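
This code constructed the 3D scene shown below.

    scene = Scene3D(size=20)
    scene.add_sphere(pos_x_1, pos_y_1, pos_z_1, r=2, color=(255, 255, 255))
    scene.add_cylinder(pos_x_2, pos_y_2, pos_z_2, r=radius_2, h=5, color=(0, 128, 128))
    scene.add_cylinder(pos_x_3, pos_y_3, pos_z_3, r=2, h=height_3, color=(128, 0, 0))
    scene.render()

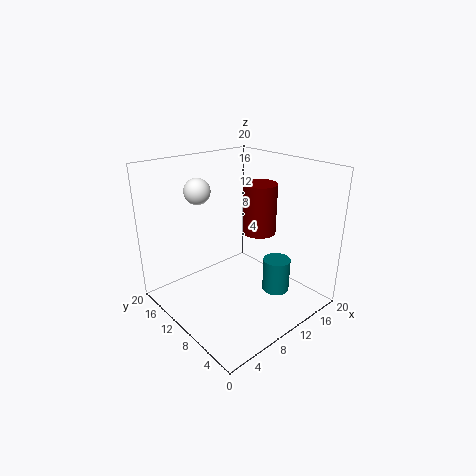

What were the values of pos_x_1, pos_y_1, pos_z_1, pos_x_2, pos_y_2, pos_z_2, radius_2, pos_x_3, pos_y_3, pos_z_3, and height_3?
pos_x_1 = 9
pos_y_1 = 18
pos_z_1 = 15
pos_x_2 = 15
pos_y_2 = 7
pos_z_2 = 1
radius_2 = 2
pos_x_3 = 9
pos_y_3 = 5
pos_z_3 = 13
height_3 = 6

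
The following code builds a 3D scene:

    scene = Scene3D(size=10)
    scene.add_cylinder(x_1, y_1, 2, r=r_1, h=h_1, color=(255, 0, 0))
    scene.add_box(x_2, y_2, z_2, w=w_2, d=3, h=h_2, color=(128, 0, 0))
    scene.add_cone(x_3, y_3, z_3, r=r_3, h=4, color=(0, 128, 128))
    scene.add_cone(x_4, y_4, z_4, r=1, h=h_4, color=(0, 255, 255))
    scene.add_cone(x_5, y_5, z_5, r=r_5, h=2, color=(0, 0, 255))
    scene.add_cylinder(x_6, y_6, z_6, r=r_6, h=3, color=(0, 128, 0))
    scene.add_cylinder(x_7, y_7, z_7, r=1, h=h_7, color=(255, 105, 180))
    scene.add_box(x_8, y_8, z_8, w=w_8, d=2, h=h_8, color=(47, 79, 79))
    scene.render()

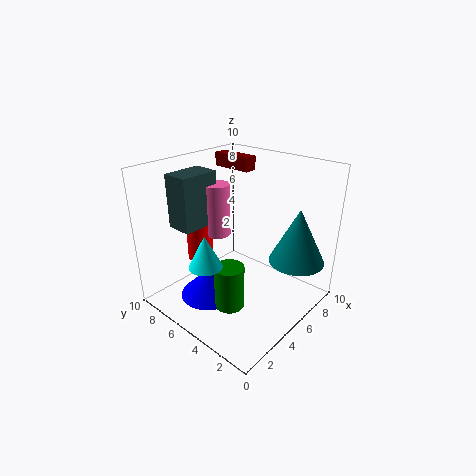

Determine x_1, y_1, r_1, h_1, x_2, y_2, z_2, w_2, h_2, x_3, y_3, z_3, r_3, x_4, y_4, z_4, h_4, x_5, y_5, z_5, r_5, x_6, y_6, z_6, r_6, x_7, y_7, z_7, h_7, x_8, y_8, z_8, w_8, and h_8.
x_1 = 5; y_1 = 9; r_1 = 1; h_1 = 3; x_2 = 7; y_2 = 6; z_2 = 9; w_2 = 1; h_2 = 1; x_3 = 8; y_3 = 2; z_3 = 3; r_3 = 2; x_4 = 1; y_4 = 4; z_4 = 5; h_4 = 2; x_5 = 3; y_5 = 6; z_5 = 1; r_5 = 2; x_6 = 3; y_6 = 4; z_6 = 1; r_6 = 1; x_7 = 6; y_7 = 8; z_7 = 4; h_7 = 4; x_8 = 3; y_8 = 8; z_8 = 5; w_8 = 3; h_8 = 4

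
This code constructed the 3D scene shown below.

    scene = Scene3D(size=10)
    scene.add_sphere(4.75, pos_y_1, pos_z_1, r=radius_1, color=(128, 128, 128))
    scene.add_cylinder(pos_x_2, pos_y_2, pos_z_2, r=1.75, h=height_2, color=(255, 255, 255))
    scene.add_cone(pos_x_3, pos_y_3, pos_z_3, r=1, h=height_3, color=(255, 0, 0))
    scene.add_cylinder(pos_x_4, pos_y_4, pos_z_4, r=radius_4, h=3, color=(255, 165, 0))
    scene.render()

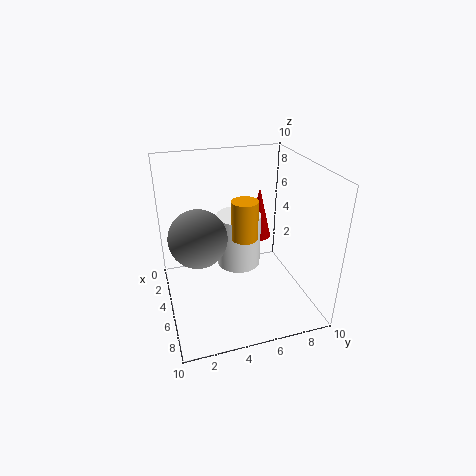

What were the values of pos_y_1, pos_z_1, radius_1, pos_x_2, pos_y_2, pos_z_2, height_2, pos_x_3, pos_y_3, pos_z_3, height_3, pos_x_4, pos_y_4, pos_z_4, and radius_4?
pos_y_1 = 2.25
pos_z_1 = 5.25
radius_1 = 2
pos_x_2 = 2
pos_y_2 = 6
pos_z_2 = 1
height_2 = 4.25
pos_x_3 = 1.25
pos_y_3 = 8
pos_z_3 = 2.75
height_3 = 4.25
pos_x_4 = 3.5
pos_y_4 = 6
pos_z_4 = 4
radius_4 = 1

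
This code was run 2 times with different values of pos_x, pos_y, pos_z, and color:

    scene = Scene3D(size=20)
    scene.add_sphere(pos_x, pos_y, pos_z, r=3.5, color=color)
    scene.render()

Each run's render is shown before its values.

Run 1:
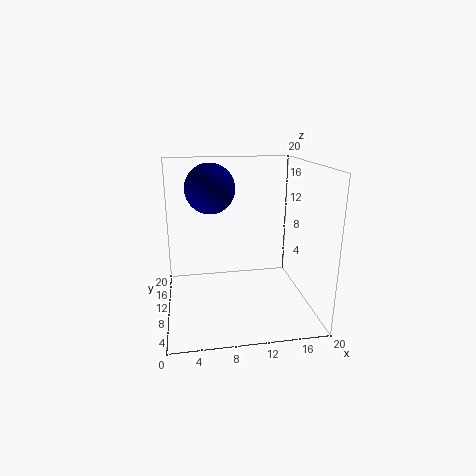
pos_x = 6.5, pos_y = 12.5, pos_z = 16.5, color = 'navy'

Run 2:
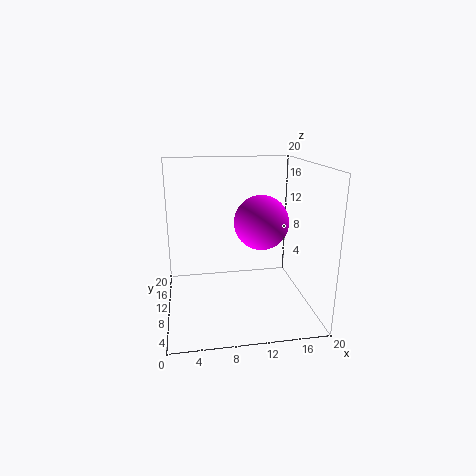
pos_x = 12.5, pos_y = 7, pos_z = 13, color = 'magenta'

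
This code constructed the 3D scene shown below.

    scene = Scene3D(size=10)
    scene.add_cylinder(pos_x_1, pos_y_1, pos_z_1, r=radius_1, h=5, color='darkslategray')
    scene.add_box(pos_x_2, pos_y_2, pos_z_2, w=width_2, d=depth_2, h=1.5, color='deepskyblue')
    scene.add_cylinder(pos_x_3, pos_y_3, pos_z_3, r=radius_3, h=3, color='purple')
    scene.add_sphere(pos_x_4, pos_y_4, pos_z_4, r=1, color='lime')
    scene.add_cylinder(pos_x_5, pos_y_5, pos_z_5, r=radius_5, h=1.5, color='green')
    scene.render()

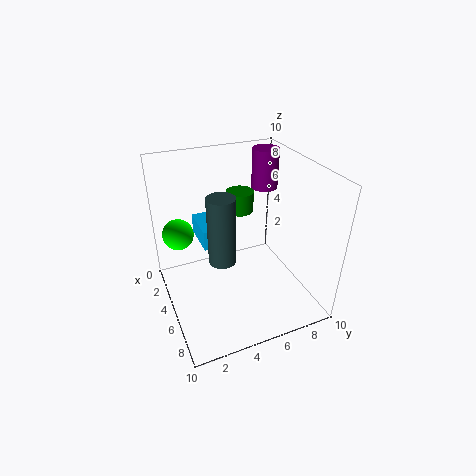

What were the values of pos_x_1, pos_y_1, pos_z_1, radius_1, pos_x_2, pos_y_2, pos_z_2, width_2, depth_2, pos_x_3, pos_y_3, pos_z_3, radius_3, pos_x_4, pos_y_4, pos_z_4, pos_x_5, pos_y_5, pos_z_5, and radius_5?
pos_x_1 = 4.5, pos_y_1 = 4, pos_z_1 = 3, radius_1 = 1, pos_x_2 = 0.5, pos_y_2 = 3, pos_z_2 = 3.5, width_2 = 3, depth_2 = 1.5, pos_x_3 = 2, pos_y_3 = 8.5, pos_z_3 = 7, radius_3 = 1, pos_x_4 = 4.5, pos_y_4 = 1, pos_z_4 = 6, pos_x_5 = 3, pos_y_5 = 6, pos_z_5 = 6, radius_5 = 1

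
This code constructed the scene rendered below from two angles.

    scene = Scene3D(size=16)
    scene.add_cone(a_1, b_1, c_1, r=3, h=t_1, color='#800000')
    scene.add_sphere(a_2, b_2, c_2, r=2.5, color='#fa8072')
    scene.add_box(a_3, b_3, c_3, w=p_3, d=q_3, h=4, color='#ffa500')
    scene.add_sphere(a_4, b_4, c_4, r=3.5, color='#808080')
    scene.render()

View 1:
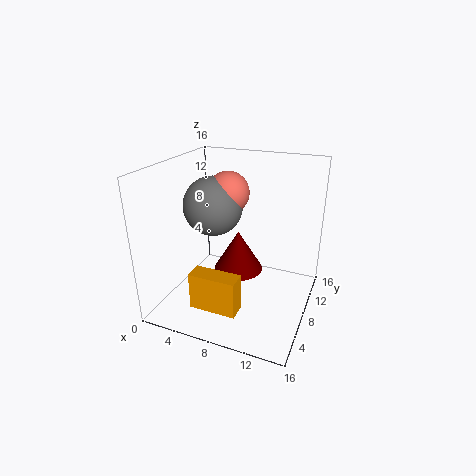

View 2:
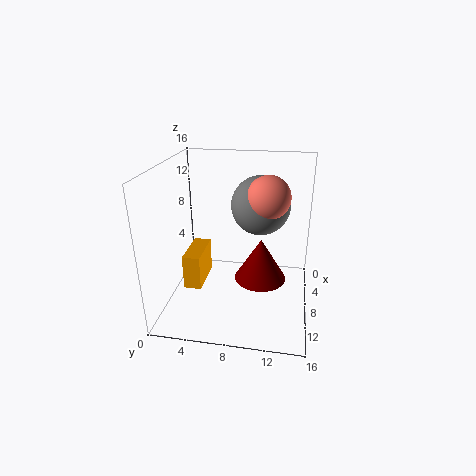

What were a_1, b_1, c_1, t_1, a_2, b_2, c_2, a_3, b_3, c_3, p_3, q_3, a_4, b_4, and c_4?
a_1 = 7, b_1 = 10.5, c_1 = 2.5, t_1 = 5, a_2 = 5.5, b_2 = 11, c_2 = 12, a_3 = 5, b_3 = 2, c_3 = 2, p_3 = 5, q_3 = 2, a_4 = 4, b_4 = 10, c_4 = 10.5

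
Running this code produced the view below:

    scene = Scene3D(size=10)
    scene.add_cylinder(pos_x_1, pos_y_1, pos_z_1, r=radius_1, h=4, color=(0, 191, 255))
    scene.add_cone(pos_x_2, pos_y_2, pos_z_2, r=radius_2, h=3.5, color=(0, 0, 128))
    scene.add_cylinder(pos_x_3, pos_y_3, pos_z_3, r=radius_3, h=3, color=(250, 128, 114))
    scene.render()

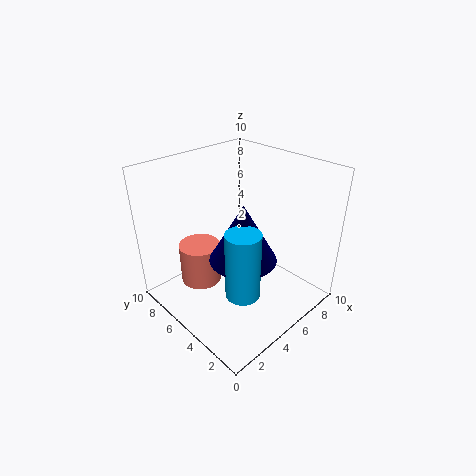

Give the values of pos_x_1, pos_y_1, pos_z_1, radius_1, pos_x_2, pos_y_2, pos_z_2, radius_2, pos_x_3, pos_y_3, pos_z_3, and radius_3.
pos_x_1 = 2
pos_y_1 = 1.5
pos_z_1 = 4
radius_1 = 1
pos_x_2 = 3
pos_y_2 = 2.5
pos_z_2 = 5.5
radius_2 = 2
pos_x_3 = 3.5
pos_y_3 = 7.5
pos_z_3 = 1
radius_3 = 1.5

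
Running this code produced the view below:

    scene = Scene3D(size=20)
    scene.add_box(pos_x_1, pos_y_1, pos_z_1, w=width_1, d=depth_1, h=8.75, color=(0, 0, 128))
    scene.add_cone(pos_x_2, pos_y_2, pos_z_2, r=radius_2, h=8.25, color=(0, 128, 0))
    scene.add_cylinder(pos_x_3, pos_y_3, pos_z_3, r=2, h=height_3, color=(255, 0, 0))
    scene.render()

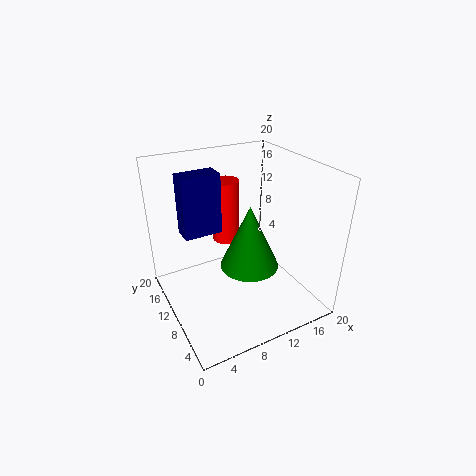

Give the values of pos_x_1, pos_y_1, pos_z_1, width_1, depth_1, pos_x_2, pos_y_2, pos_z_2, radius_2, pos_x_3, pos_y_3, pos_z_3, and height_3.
pos_x_1 = 3.5, pos_y_1 = 13, pos_z_1 = 9.75, width_1 = 5.5, depth_1 = 3, pos_x_2 = 9.5, pos_y_2 = 6, pos_z_2 = 8.25, radius_2 = 3.75, pos_x_3 = 10.5, pos_y_3 = 14.75, pos_z_3 = 7.5, height_3 = 9.25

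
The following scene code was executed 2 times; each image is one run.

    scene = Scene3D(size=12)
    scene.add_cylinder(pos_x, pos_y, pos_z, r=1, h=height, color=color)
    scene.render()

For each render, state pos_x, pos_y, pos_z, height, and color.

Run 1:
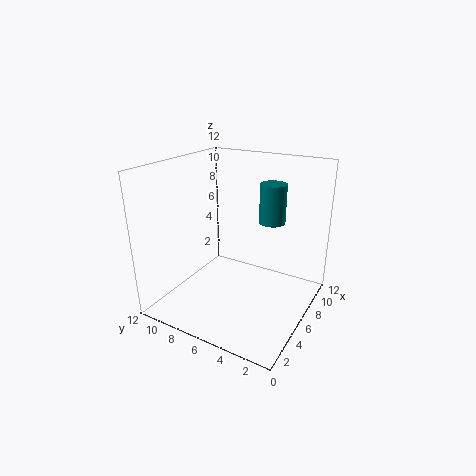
pos_x = 6, pos_y = 3, pos_z = 8, height = 3, color = 'teal'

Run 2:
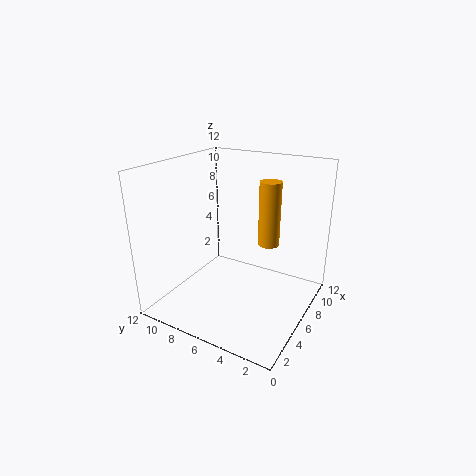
pos_x = 10, pos_y = 5, pos_z = 4, height = 6, color = 'orange'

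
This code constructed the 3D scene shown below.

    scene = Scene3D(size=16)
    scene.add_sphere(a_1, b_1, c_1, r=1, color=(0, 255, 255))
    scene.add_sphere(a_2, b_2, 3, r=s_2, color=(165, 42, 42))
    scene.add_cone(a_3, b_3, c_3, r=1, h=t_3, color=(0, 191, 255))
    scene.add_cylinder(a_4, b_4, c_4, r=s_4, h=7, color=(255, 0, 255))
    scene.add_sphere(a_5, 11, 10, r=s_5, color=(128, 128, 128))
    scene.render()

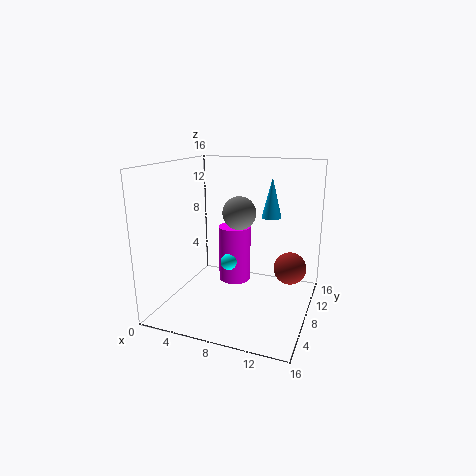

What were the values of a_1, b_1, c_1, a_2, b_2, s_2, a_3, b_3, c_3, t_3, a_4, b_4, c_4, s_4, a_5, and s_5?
a_1 = 6, b_1 = 10, c_1 = 4, a_2 = 13, b_2 = 13, s_2 = 2, a_3 = 12, b_3 = 7, c_3 = 11, t_3 = 4, a_4 = 6, b_4 = 12, c_4 = 1, s_4 = 2, a_5 = 7, s_5 = 2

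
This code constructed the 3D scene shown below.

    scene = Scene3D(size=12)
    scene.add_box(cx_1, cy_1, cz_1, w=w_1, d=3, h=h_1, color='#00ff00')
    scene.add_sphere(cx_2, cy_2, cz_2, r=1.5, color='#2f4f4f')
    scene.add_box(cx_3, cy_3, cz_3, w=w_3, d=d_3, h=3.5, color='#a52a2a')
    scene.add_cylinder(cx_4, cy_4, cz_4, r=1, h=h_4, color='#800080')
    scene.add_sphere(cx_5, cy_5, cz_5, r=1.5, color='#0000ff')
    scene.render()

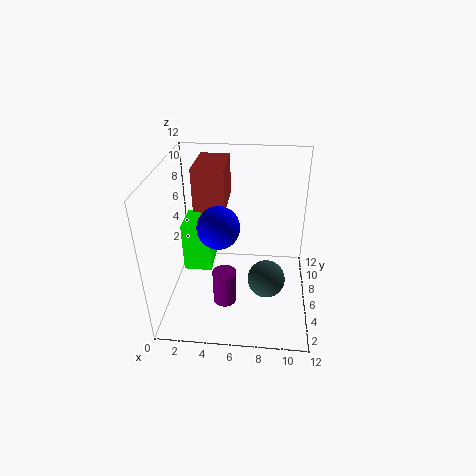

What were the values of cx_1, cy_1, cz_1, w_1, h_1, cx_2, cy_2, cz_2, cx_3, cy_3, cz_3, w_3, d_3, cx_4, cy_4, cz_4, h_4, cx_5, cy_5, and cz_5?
cx_1 = 1, cy_1 = 6.5, cz_1 = 2, w_1 = 2.5, h_1 = 4.5, cx_2 = 8.5, cy_2 = 4, cz_2 = 3.5, cx_3 = 2.5, cy_3 = 5.5, cz_3 = 8.5, w_3 = 2.5, d_3 = 4, cx_4 = 5, cy_4 = 4.5, cz_4 = 0.5, h_4 = 3, cx_5 = 5, cy_5 = 2.5, cz_5 = 9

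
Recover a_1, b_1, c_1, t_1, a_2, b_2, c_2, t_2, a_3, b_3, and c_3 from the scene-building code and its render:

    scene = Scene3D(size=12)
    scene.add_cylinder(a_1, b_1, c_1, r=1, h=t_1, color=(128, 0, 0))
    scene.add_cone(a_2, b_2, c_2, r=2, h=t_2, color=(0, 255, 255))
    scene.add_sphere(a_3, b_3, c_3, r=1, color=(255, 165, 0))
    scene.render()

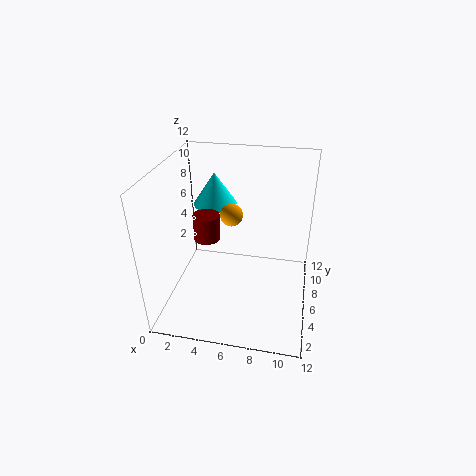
a_1 = 4; b_1 = 4; c_1 = 7; t_1 = 2; a_2 = 3; b_2 = 10; c_2 = 7; t_2 = 3; a_3 = 5; b_3 = 8; c_3 = 7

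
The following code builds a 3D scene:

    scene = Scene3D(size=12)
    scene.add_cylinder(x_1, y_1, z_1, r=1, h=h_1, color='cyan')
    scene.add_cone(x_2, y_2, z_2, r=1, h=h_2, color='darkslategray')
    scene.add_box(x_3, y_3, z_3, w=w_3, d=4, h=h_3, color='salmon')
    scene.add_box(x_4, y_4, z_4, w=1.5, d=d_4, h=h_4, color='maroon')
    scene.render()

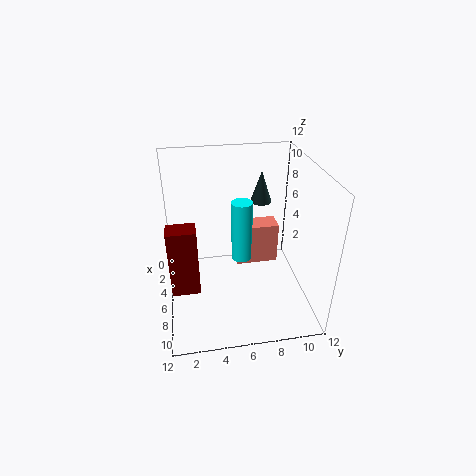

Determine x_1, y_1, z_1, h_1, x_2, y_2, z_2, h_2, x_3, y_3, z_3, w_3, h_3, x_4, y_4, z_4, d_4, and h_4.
x_1 = 2.5; y_1 = 7; z_1 = 1.5; h_1 = 6; x_2 = 1.5; y_2 = 9; z_2 = 7; h_2 = 3; x_3 = 1; y_3 = 6.5; z_3 = 1; w_3 = 2; h_3 = 4; x_4 = 9; y_4 = 0.5; z_4 = 4.5; d_4 = 2; h_4 = 5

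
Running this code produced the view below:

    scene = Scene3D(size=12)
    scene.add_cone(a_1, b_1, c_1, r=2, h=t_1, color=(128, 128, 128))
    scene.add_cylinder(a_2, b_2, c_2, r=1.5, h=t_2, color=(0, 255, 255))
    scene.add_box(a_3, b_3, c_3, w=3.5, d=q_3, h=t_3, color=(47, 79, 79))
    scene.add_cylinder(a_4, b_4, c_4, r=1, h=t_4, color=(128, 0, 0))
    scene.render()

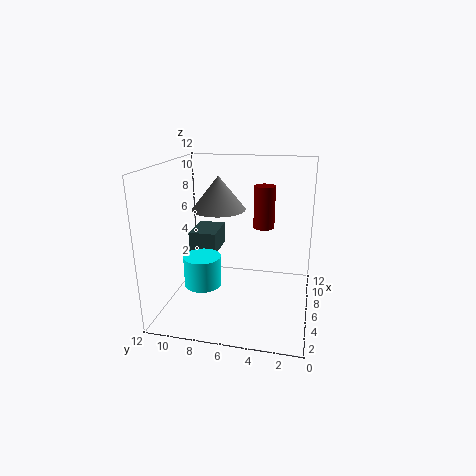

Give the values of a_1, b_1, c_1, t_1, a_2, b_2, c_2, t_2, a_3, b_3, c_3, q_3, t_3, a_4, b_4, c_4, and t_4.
a_1 = 4; b_1 = 7; c_1 = 9; t_1 = 2.5; a_2 = 4; b_2 = 8.5; c_2 = 2.5; t_2 = 2.5; a_3 = 7.5; b_3 = 8.5; c_3 = 3.5; q_3 = 2.5; t_3 = 2; a_4 = 10.5; b_4 = 4.5; c_4 = 5.5; t_4 = 4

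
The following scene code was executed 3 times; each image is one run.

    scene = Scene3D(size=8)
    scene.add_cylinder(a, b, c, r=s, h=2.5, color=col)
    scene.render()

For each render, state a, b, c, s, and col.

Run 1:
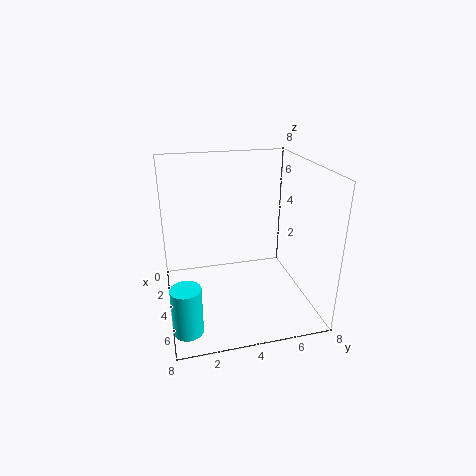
a = 6.75; b = 0.75; c = 0.5; s = 0.75; col = 'cyan'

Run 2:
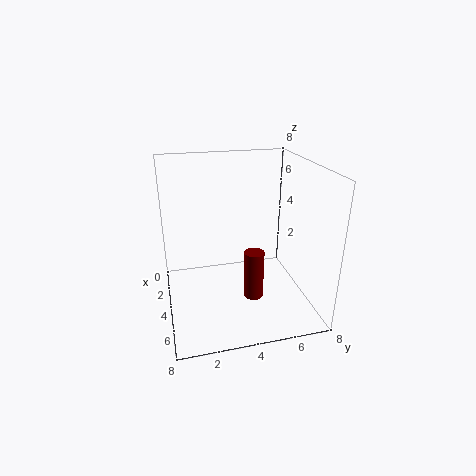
a = 6.25; b = 4.25; c = 1.75; s = 0.5; col = 'maroon'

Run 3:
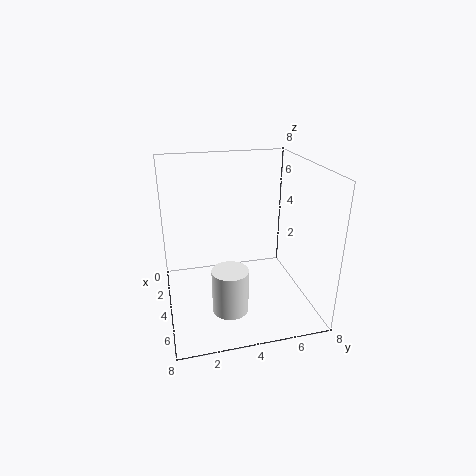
a = 5.25; b = 3.25; c = 0.25; s = 1; col = 'white'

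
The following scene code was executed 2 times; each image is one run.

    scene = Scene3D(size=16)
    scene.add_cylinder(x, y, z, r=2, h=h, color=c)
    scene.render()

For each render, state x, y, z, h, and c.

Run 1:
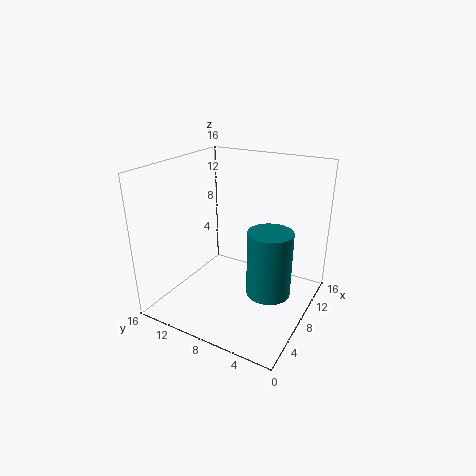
x = 3; y = 2; z = 6; h = 6; c = 'teal'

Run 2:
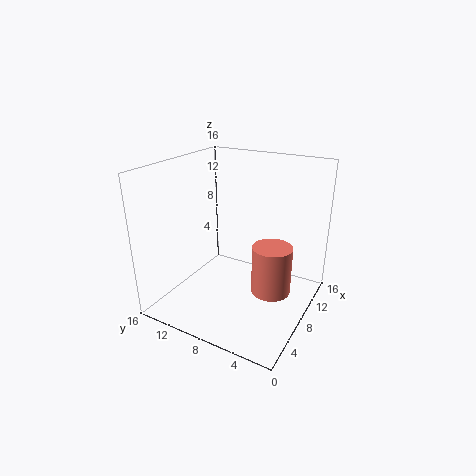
x = 6; y = 3; z = 4; h = 5; c = 'salmon'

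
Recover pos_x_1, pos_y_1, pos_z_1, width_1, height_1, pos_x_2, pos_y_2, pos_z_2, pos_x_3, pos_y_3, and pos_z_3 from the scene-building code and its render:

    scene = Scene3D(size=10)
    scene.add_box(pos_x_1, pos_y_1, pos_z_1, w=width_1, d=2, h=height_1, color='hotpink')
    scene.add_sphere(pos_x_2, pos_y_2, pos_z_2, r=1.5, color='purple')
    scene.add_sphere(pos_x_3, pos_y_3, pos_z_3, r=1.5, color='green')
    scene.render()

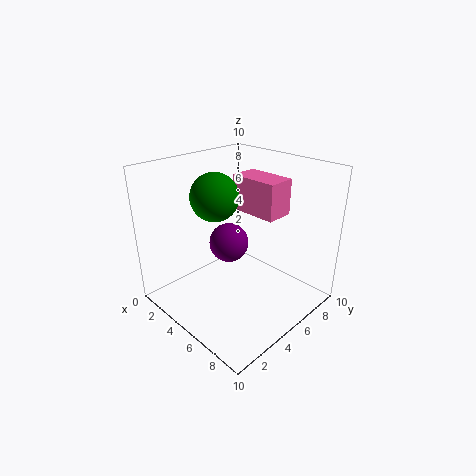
pos_x_1 = 3.5
pos_y_1 = 6
pos_z_1 = 6.5
width_1 = 3.5
height_1 = 2.5
pos_x_2 = 3
pos_y_2 = 6
pos_z_2 = 3.5
pos_x_3 = 5
pos_y_3 = 3
pos_z_3 = 8.5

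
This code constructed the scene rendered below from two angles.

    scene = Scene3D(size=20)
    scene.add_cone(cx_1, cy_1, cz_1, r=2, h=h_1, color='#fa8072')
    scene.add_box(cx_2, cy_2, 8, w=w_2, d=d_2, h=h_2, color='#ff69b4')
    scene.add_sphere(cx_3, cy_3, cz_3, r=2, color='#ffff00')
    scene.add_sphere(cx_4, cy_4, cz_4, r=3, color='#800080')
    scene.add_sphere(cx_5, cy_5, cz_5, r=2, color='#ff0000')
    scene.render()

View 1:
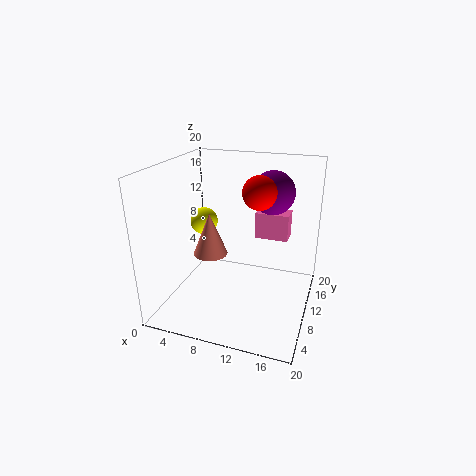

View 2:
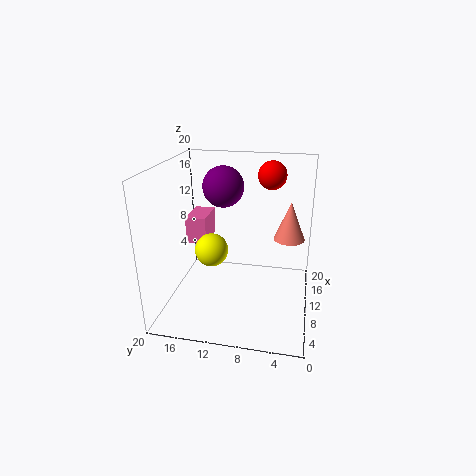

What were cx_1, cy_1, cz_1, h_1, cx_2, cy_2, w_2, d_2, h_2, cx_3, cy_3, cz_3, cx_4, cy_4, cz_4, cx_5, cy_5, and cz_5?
cx_1 = 9
cy_1 = 3
cz_1 = 11
h_1 = 5
cx_2 = 11
cy_2 = 15
w_2 = 5
d_2 = 3
h_2 = 4
cx_3 = 4
cy_3 = 12
cz_3 = 11
cx_4 = 14
cy_4 = 13
cz_4 = 16
cx_5 = 14
cy_5 = 6
cz_5 = 18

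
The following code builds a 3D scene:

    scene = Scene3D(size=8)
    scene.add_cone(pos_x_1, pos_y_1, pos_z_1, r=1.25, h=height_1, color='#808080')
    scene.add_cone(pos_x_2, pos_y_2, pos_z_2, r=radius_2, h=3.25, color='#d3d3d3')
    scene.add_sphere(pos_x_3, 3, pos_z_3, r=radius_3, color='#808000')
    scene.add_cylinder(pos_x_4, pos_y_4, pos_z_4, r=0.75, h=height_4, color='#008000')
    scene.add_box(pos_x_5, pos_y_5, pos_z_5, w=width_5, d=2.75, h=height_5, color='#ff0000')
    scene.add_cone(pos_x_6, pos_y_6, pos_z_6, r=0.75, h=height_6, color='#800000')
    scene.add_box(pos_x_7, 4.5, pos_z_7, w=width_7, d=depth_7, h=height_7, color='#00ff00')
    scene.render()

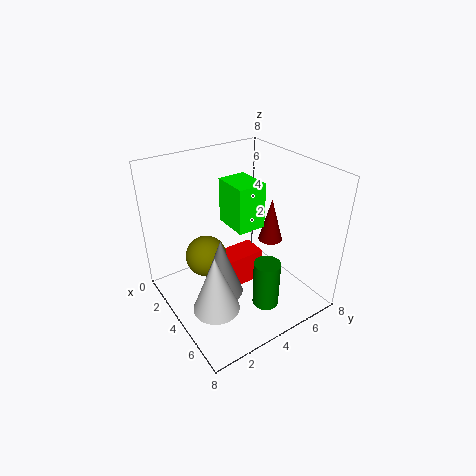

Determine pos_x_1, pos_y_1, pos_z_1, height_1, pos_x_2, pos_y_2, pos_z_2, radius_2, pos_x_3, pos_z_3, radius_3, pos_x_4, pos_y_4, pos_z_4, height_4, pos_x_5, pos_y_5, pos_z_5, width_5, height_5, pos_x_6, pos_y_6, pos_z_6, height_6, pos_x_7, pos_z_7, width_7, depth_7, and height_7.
pos_x_1 = 3.75, pos_y_1 = 3, pos_z_1 = 0.5, height_1 = 3.5, pos_x_2 = 5.25, pos_y_2 = 1.75, pos_z_2 = 1, radius_2 = 1.25, pos_x_3 = 2, pos_z_3 = 2, radius_3 = 1.25, pos_x_4 = 5.75, pos_y_4 = 4.75, pos_z_4 = 0.25, height_4 = 2.75, pos_x_5 = 2.25, pos_y_5 = 3.25, pos_z_5 = 0.25, width_5 = 1.5, height_5 = 2, pos_x_6 = 3.25, pos_y_6 = 7, pos_z_6 = 2.5, height_6 = 2.75, pos_x_7 = 1.25, pos_z_7 = 3.75, width_7 = 2.25, depth_7 = 1.75, height_7 = 2.75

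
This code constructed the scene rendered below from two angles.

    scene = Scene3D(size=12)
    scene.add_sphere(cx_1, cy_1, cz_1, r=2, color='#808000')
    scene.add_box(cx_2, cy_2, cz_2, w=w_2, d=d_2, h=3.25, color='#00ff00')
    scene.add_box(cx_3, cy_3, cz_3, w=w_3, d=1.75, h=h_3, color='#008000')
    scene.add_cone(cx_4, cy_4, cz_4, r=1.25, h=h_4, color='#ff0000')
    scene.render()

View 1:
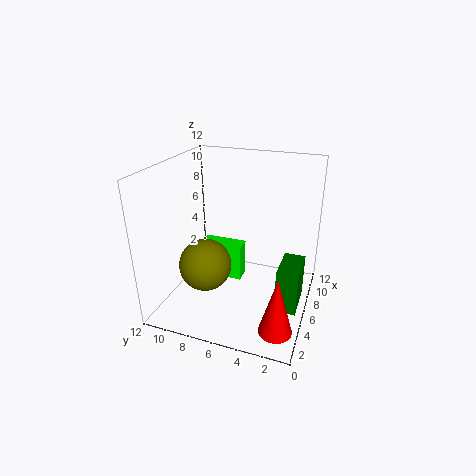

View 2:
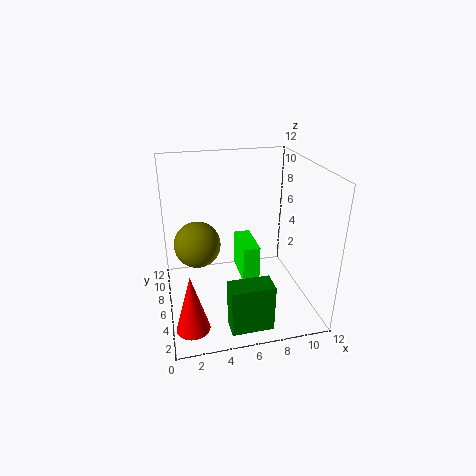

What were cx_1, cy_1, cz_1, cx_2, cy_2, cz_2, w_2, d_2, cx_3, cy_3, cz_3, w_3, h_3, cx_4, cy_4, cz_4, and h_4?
cx_1 = 2.75, cy_1 = 7.5, cz_1 = 5, cx_2 = 6.5, cy_2 = 6, cz_2 = 1.5, w_2 = 1.5, d_2 = 3.75, cx_3 = 4.25, cy_3 = 0.5, cz_3 = 0.75, w_3 = 3.25, h_3 = 3.75, cx_4 = 1.5, cy_4 = 1.5, cz_4 = 1.25, h_4 = 4.5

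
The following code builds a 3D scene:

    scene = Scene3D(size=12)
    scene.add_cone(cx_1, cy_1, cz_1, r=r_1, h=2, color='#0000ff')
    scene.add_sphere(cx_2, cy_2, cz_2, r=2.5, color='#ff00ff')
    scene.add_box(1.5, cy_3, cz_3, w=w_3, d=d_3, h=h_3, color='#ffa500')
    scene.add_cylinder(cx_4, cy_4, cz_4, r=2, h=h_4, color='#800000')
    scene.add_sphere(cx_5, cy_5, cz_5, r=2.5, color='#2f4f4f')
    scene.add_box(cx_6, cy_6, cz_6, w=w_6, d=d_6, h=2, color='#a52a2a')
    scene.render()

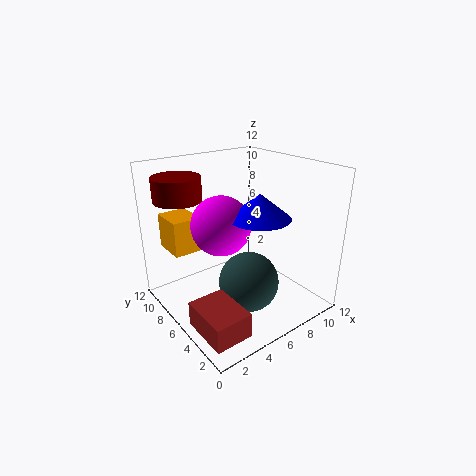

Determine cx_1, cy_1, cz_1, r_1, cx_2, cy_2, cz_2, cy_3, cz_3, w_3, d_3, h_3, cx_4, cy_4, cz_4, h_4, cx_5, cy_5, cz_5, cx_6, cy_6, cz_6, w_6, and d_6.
cx_1 = 7, cy_1 = 4.5, cz_1 = 8, r_1 = 2.5, cx_2 = 5, cy_2 = 7, cz_2 = 7, cy_3 = 8.5, cz_3 = 4.5, w_3 = 2.5, d_3 = 3, h_3 = 3, cx_4 = 2.5, cy_4 = 9.5, cz_4 = 9, h_4 = 2, cx_5 = 6, cy_5 = 4.5, cz_5 = 2.5, cx_6 = 0.5, cy_6 = 1, cz_6 = 0.5, w_6 = 3, d_6 = 4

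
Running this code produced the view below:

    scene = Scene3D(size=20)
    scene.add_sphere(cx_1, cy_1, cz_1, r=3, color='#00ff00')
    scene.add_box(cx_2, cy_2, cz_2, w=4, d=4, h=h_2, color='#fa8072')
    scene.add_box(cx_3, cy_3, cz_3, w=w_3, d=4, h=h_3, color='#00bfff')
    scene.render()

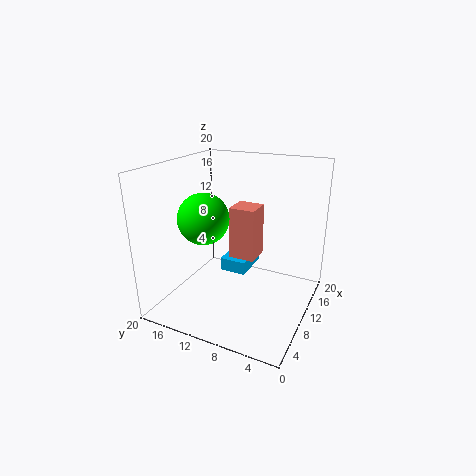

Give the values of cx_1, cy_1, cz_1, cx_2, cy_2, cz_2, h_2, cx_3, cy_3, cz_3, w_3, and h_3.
cx_1 = 3
cy_1 = 11
cz_1 = 15
cx_2 = 13
cy_2 = 9
cz_2 = 5
h_2 = 8
cx_3 = 12
cy_3 = 10
cz_3 = 3
w_3 = 6
h_3 = 2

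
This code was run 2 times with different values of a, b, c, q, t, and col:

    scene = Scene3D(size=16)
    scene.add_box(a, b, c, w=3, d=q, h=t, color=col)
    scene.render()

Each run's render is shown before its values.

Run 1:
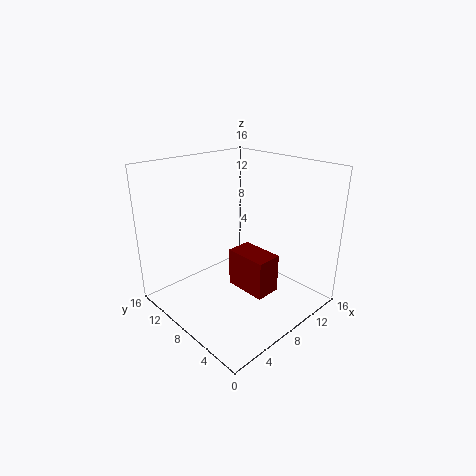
a = 8
b = 4.5
c = 1.5
q = 5
t = 4.5
col = 'maroon'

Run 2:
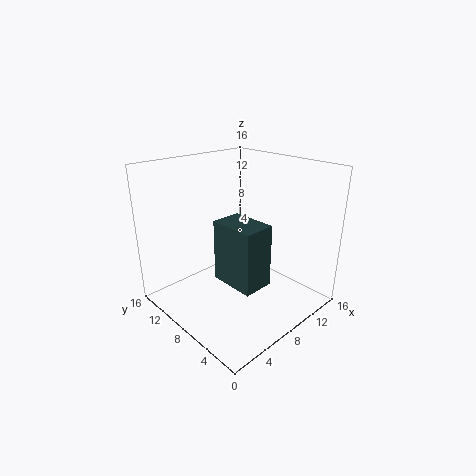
a = 3
b = 1.5
c = 6
q = 4.5
t = 6
col = 'darkslategray'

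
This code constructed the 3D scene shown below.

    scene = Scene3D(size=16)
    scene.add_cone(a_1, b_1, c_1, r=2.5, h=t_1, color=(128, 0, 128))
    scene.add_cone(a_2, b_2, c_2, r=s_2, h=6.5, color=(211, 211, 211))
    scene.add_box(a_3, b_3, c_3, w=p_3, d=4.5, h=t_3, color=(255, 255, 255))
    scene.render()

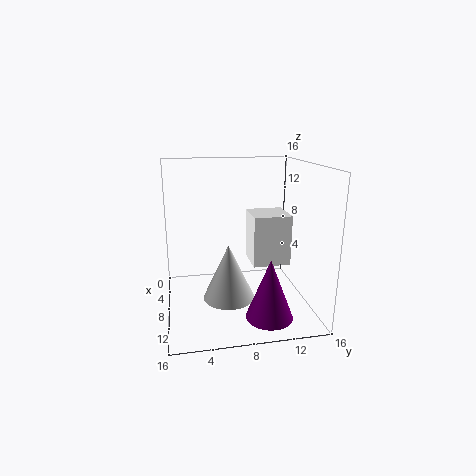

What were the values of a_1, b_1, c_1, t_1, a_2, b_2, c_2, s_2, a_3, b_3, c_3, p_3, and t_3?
a_1 = 12.5
b_1 = 10.5
c_1 = 0.5
t_1 = 6.5
a_2 = 7.5
b_2 = 7
c_2 = 0.5
s_2 = 3
a_3 = 3
b_3 = 10
c_3 = 4
p_3 = 4.5
t_3 = 6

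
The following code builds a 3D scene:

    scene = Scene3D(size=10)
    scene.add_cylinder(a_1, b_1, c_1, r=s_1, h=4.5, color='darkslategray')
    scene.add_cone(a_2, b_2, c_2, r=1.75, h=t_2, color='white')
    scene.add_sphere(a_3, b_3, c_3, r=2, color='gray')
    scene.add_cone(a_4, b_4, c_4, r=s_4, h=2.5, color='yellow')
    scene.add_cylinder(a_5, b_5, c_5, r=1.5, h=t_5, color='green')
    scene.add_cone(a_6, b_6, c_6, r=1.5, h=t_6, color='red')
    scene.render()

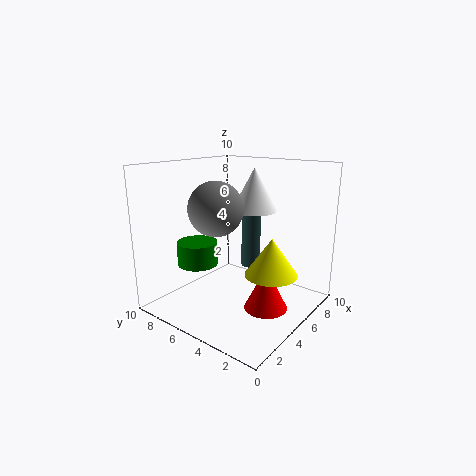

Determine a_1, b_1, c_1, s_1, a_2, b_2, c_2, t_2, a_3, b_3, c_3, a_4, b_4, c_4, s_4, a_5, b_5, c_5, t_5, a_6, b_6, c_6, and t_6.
a_1 = 8
b_1 = 6
c_1 = 1.75
s_1 = 0.75
a_2 = 8
b_2 = 5.75
c_2 = 6.25
t_2 = 3.25
a_3 = 5
b_3 = 7
c_3 = 6.75
a_4 = 5
b_4 = 2.25
c_4 = 3
s_4 = 1.75
a_5 = 4.25
b_5 = 8.25
c_5 = 2.5
t_5 = 1.75
a_6 = 5.25
b_6 = 2.75
c_6 = 0.25
t_6 = 3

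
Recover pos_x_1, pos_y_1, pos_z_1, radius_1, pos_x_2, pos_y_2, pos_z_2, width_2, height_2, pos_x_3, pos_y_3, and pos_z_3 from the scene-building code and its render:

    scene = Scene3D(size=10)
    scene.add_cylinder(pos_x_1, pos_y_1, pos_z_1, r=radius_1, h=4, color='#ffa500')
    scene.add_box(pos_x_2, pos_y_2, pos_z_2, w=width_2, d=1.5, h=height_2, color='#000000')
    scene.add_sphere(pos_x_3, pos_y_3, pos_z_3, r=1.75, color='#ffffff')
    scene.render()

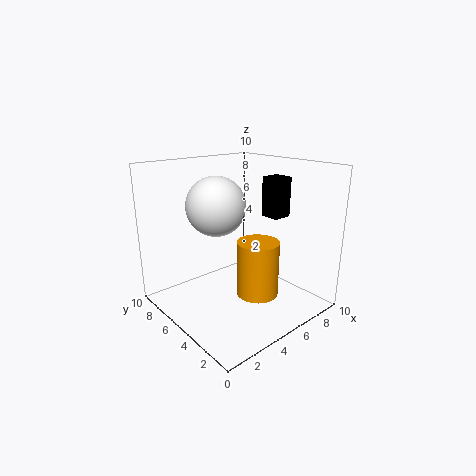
pos_x_1 = 6; pos_y_1 = 4; pos_z_1 = 0.75; radius_1 = 1.5; pos_x_2 = 8.25; pos_y_2 = 4.5; pos_z_2 = 5.75; width_2 = 1.5; height_2 = 3; pos_x_3 = 2.25; pos_y_3 = 3.75; pos_z_3 = 8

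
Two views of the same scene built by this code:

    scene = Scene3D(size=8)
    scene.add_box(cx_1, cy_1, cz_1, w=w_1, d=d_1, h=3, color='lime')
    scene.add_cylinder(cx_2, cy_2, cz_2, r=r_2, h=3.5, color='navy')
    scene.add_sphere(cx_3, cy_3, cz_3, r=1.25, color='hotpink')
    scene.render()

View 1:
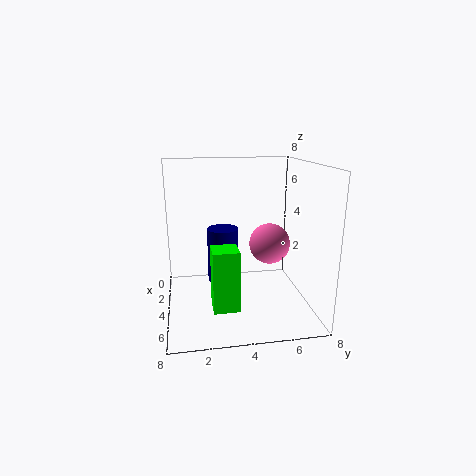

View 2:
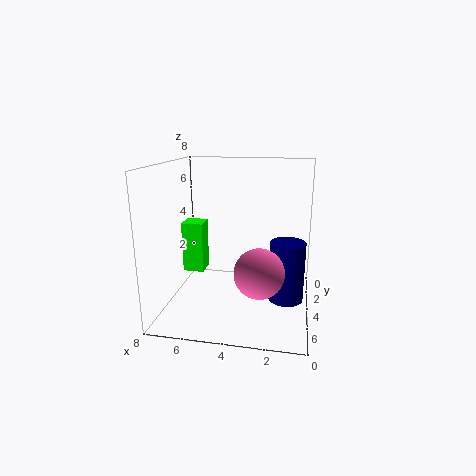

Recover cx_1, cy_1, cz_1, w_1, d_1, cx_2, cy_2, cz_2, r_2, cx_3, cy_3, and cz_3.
cx_1 = 6.25, cy_1 = 2.25, cz_1 = 1.5, w_1 = 1.25, d_1 = 1.25, cx_2 = 1.25, cy_2 = 3.5, cz_2 = 0.25, r_2 = 1, cx_3 = 2.5, cy_3 = 6.25, cz_3 = 3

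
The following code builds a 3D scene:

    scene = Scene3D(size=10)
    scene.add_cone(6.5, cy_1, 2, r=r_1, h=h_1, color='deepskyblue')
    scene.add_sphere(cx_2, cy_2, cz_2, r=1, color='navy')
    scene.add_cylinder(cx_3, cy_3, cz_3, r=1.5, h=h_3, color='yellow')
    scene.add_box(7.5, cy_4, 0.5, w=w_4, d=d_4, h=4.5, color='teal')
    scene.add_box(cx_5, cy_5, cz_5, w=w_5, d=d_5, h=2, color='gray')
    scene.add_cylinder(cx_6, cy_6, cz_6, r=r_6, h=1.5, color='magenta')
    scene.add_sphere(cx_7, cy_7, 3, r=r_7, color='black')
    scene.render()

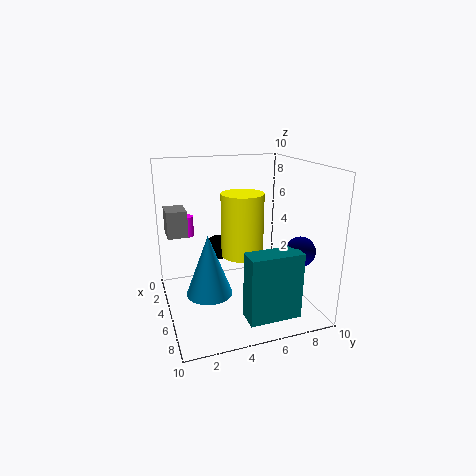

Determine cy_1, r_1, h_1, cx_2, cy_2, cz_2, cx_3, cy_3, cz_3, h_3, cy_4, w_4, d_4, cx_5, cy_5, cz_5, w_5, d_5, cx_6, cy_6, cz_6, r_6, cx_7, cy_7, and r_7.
cy_1 = 2.5
r_1 = 1.5
h_1 = 4
cx_2 = 7.5
cy_2 = 8.5
cz_2 = 4.5
cx_3 = 4.5
cy_3 = 5.5
cz_3 = 3.5
h_3 = 4.5
cy_4 = 4.5
w_4 = 1.5
d_4 = 3.5
cx_5 = 0.5
cy_5 = 0.5
cz_5 = 4.5
w_5 = 2
d_5 = 1.5
cx_6 = 2
cy_6 = 2
cz_6 = 4.5
r_6 = 0.5
cx_7 = 1.5
cy_7 = 4.5
r_7 = 1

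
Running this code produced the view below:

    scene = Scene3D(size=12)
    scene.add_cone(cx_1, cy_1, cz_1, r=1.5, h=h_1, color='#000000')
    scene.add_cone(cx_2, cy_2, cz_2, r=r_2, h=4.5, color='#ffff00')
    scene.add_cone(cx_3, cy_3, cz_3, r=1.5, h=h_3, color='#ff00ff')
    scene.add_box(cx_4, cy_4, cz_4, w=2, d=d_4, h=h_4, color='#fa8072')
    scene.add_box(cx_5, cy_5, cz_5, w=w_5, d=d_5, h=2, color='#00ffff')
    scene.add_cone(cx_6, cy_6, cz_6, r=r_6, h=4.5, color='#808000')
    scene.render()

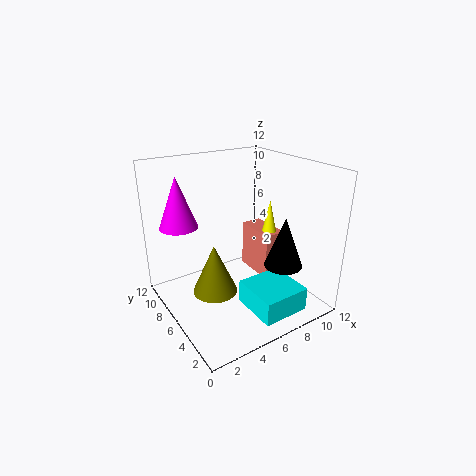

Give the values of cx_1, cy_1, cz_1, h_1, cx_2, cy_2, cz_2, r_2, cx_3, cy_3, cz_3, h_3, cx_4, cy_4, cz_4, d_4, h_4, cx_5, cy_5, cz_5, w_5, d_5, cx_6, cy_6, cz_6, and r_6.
cx_1 = 8
cy_1 = 2.5
cz_1 = 4.5
h_1 = 4
cx_2 = 10.5
cy_2 = 7.5
cz_2 = 3.5
r_2 = 1
cx_3 = 1.5
cy_3 = 7.5
cz_3 = 7.5
h_3 = 4
cx_4 = 9.5
cy_4 = 6.5
cz_4 = 0.5
d_4 = 4
h_4 = 4.5
cx_5 = 5.5
cy_5 = 1
cz_5 = 0.5
w_5 = 4
d_5 = 4
cx_6 = 4.5
cy_6 = 7.5
cz_6 = 0.5
r_6 = 2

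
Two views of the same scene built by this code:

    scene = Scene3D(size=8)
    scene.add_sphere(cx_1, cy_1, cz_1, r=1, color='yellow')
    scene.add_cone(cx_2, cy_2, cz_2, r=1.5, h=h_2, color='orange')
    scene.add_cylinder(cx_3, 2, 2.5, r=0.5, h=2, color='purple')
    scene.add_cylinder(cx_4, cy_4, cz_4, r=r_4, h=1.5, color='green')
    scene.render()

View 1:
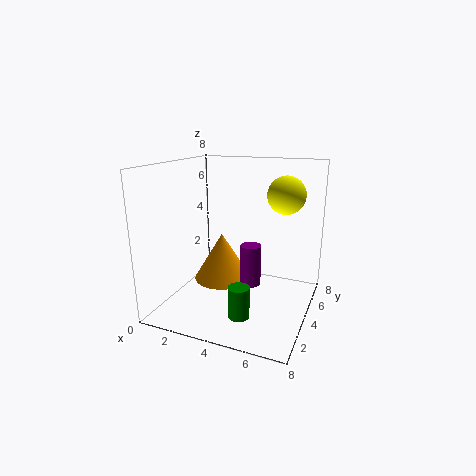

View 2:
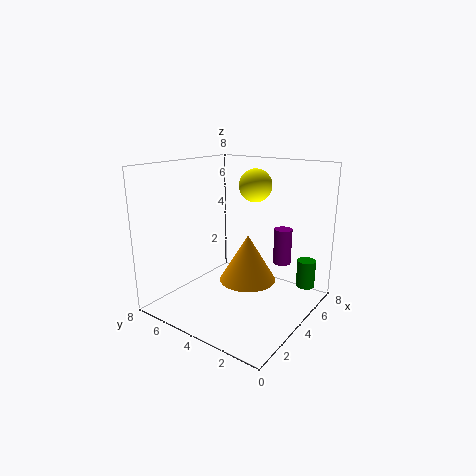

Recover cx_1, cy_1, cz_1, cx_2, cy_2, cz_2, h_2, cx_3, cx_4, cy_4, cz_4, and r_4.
cx_1 = 6.5
cy_1 = 4.5
cz_1 = 6.5
cx_2 = 3.5
cy_2 = 3
cz_2 = 2
h_2 = 2.5
cx_3 = 5.5
cx_4 = 5.5
cy_4 = 0.5
cz_4 = 1.5
r_4 = 0.5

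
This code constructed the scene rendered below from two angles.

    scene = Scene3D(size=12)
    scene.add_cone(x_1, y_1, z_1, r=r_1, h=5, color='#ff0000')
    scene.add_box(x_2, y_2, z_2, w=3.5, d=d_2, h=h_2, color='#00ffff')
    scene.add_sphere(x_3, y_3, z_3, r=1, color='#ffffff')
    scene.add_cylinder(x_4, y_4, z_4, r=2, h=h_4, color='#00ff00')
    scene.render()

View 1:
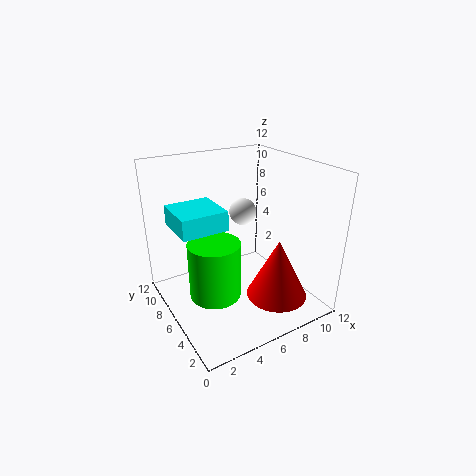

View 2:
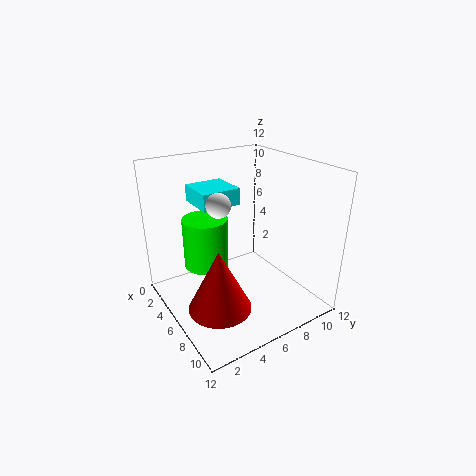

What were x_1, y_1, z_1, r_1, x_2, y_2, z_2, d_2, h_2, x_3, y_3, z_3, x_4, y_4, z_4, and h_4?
x_1 = 8
y_1 = 3
z_1 = 1.5
r_1 = 2.5
x_2 = 0.5
y_2 = 4
z_2 = 8
d_2 = 3.5
h_2 = 1.5
x_3 = 5.5
y_3 = 4.5
z_3 = 9
x_4 = 3
y_4 = 4.5
z_4 = 2.5
h_4 = 4.5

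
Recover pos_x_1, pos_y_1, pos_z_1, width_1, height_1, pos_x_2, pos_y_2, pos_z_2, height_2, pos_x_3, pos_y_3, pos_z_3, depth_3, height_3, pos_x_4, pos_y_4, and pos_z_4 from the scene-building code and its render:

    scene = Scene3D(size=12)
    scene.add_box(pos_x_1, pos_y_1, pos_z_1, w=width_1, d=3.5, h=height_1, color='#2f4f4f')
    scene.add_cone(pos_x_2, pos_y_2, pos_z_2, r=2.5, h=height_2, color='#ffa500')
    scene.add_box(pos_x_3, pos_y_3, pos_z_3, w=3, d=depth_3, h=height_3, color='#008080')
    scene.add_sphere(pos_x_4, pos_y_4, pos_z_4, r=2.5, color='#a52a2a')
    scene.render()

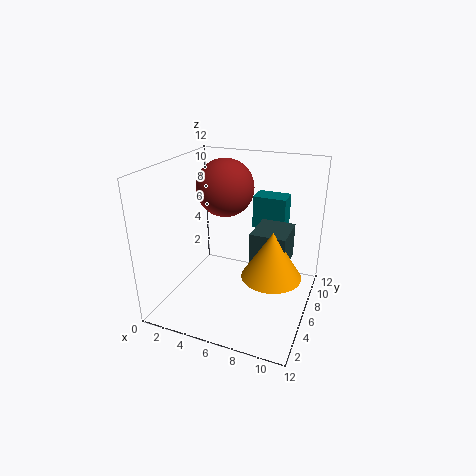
pos_x_1 = 7; pos_y_1 = 6; pos_z_1 = 3.5; width_1 = 3; height_1 = 3; pos_x_2 = 9; pos_y_2 = 6; pos_z_2 = 3; height_2 = 4; pos_x_3 = 6; pos_y_3 = 9.5; pos_z_3 = 5.5; depth_3 = 2; height_3 = 3; pos_x_4 = 4; pos_y_4 = 8; pos_z_4 = 9.5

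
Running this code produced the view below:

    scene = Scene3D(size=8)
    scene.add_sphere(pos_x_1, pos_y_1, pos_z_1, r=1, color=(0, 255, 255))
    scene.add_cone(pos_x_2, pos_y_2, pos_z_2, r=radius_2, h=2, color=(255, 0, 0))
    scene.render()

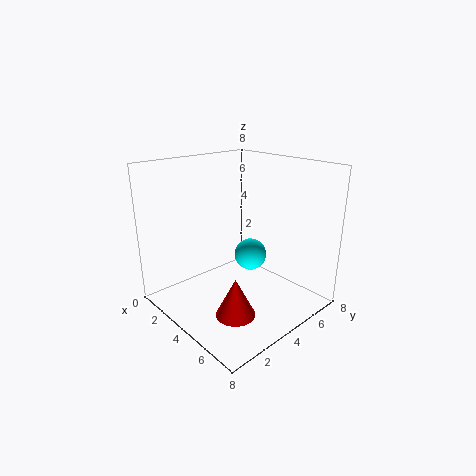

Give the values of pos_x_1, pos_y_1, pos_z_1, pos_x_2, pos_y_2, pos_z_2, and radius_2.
pos_x_1 = 3; pos_y_1 = 6; pos_z_1 = 2; pos_x_2 = 6; pos_y_2 = 2; pos_z_2 = 1; radius_2 = 1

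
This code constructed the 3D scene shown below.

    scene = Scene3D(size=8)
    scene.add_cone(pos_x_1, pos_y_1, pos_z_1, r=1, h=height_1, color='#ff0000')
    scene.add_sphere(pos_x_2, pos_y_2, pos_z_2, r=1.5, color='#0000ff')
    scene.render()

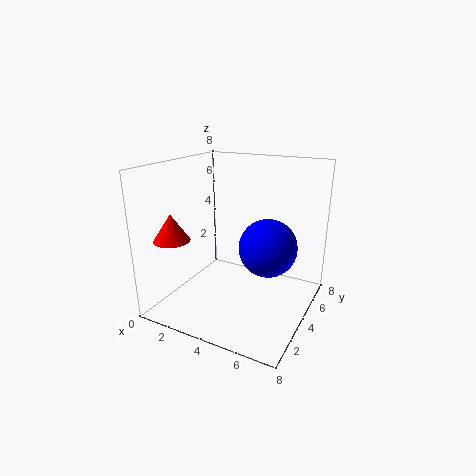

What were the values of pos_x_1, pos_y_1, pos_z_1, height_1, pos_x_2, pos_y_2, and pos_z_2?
pos_x_1 = 1; pos_y_1 = 2; pos_z_1 = 4; height_1 = 1.5; pos_x_2 = 6; pos_y_2 = 3.5; pos_z_2 = 4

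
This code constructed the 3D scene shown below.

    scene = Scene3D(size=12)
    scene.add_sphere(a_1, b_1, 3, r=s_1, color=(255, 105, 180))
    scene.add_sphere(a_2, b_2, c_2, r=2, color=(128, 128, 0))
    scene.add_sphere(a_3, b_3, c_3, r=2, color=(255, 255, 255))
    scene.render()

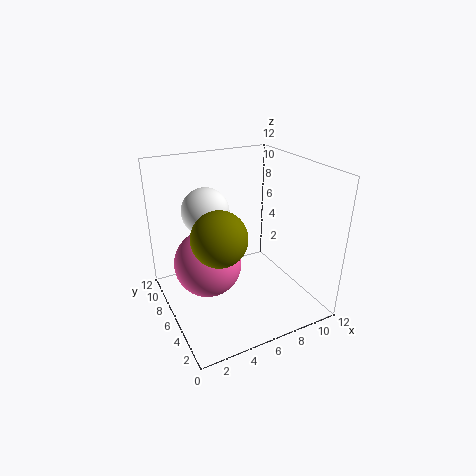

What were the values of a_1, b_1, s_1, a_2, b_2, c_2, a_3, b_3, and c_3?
a_1 = 4; b_1 = 8; s_1 = 3; a_2 = 3; b_2 = 3; c_2 = 8; a_3 = 4; b_3 = 8; c_3 = 8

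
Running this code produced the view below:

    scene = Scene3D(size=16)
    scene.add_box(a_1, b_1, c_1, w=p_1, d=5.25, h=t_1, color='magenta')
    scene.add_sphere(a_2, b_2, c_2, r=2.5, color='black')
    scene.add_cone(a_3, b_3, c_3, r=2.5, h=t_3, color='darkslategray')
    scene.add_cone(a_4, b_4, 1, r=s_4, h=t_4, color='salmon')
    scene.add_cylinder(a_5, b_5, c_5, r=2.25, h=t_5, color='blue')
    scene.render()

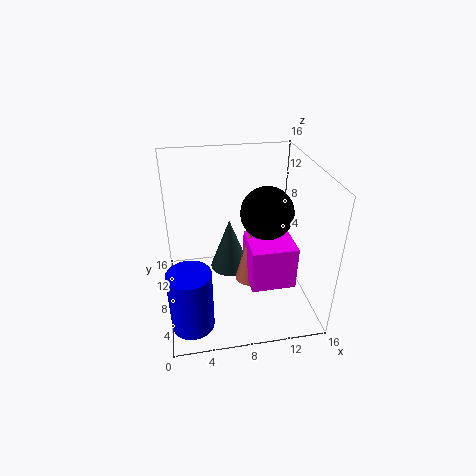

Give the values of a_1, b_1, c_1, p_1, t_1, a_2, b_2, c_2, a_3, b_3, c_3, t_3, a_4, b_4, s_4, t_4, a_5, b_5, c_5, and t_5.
a_1 = 9.25, b_1 = 5.75, c_1 = 1.75, p_1 = 5.25, t_1 = 5.25, a_2 = 10, b_2 = 4, c_2 = 13, a_3 = 7.75, b_3 = 12.5, c_3 = 1, t_3 = 6.75, a_4 = 9.75, b_4 = 9.5, s_4 = 1.75, t_4 = 7, a_5 = 2.25, b_5 = 3.25, c_5 = 0.75, t_5 = 6.75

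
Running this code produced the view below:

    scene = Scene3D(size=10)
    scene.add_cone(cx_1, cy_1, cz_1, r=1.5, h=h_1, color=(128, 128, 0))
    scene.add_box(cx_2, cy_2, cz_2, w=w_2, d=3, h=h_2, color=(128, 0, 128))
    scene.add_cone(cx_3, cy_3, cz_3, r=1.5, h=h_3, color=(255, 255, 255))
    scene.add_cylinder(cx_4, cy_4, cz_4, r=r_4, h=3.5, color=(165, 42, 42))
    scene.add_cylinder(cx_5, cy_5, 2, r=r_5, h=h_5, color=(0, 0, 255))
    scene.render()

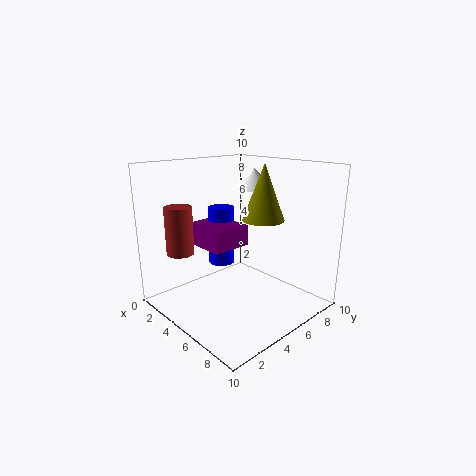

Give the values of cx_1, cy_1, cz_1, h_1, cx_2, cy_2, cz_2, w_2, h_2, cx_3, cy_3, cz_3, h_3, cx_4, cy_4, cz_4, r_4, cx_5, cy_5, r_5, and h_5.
cx_1 = 5.5, cy_1 = 7, cz_1 = 6, h_1 = 4, cx_2 = 1, cy_2 = 3.5, cz_2 = 4, w_2 = 3.5, h_2 = 1.5, cx_3 = 4, cy_3 = 7.5, cz_3 = 8, h_3 = 1.5, cx_4 = 1.5, cy_4 = 2.5, cz_4 = 3.5, r_4 = 1, cx_5 = 2, cy_5 = 6, r_5 = 1, h_5 = 4.5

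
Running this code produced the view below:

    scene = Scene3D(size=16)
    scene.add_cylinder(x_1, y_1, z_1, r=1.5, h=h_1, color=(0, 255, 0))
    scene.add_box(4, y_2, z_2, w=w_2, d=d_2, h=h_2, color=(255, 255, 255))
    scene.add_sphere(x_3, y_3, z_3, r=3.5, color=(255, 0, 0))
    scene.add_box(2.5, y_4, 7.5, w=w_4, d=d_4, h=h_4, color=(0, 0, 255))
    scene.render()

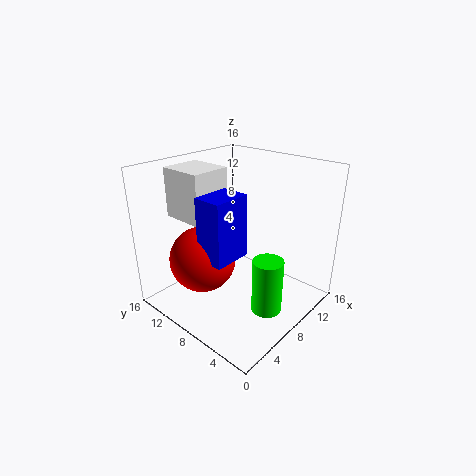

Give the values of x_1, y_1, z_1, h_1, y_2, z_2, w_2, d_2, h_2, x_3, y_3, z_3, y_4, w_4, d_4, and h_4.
x_1 = 5.5, y_1 = 2, z_1 = 3, h_1 = 5.5, y_2 = 10, z_2 = 10, w_2 = 4.5, d_2 = 5, h_2 = 5.5, x_3 = 4, y_3 = 9.5, z_3 = 6.5, y_4 = 5.5, w_4 = 4, d_4 = 3, h_4 = 6.5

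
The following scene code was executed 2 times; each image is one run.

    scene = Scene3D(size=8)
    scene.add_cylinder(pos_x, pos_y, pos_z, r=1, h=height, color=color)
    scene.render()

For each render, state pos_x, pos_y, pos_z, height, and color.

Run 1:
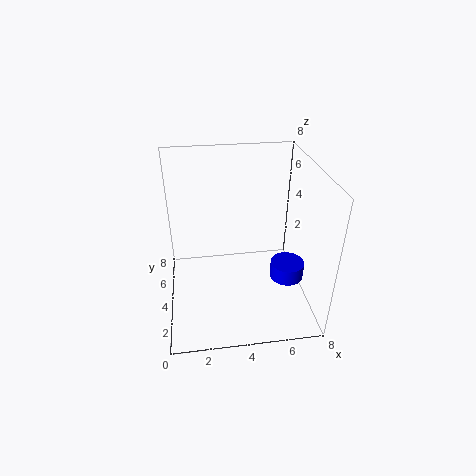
pos_x = 7; pos_y = 4; pos_z = 1; height = 1; color = 'blue'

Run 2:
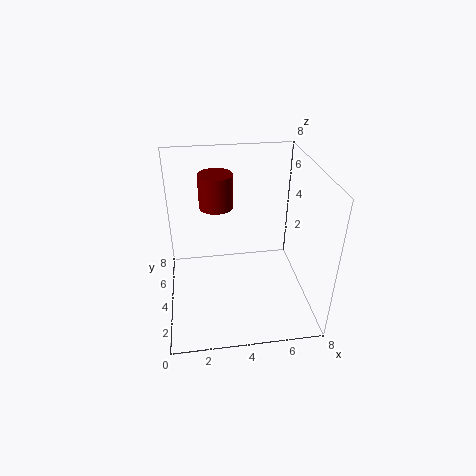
pos_x = 3; pos_y = 6; pos_z = 5; height = 2; color = 'maroon'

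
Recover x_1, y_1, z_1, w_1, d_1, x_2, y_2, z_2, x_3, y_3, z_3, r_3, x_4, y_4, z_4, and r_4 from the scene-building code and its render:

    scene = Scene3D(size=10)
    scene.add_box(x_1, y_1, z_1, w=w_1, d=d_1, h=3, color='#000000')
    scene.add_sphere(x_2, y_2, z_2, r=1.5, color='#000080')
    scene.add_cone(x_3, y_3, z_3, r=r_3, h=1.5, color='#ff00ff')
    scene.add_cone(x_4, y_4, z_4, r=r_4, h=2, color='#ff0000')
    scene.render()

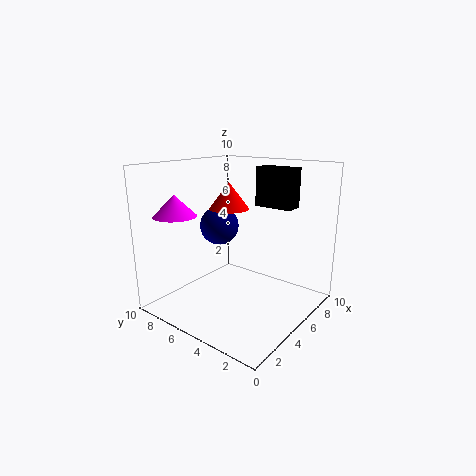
x_1 = 8.5
y_1 = 3
z_1 = 6.5
w_1 = 1.5
d_1 = 3
x_2 = 6.5
y_2 = 8
z_2 = 5
x_3 = 2.5
y_3 = 8.5
z_3 = 6.5
r_3 = 1.5
x_4 = 6.5
y_4 = 7
z_4 = 6.5
r_4 = 1.5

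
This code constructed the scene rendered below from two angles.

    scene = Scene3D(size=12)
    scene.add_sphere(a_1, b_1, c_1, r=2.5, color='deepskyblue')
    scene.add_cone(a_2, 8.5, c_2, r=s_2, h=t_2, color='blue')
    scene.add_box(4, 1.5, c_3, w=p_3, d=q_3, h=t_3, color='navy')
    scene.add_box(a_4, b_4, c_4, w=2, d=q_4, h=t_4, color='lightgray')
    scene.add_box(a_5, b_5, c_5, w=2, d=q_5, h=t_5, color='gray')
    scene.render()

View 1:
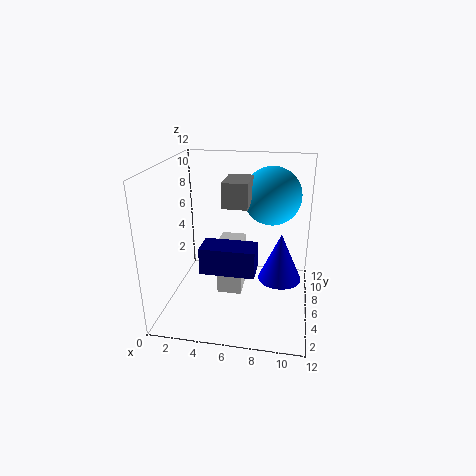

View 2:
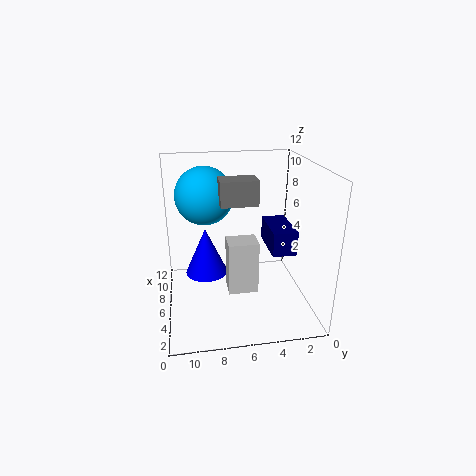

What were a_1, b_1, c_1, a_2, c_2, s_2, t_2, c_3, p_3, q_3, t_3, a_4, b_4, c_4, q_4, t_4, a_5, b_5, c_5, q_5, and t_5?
a_1 = 8.5
b_1 = 8.5
c_1 = 9
a_2 = 9.5
c_2 = 1
s_2 = 2
t_2 = 4.5
c_3 = 5
p_3 = 4
q_3 = 2
t_3 = 2
a_4 = 4.5
b_4 = 4.5
c_4 = 1.5
q_4 = 2.5
t_4 = 4.5
a_5 = 5
b_5 = 4.5
c_5 = 9
q_5 = 3
t_5 = 2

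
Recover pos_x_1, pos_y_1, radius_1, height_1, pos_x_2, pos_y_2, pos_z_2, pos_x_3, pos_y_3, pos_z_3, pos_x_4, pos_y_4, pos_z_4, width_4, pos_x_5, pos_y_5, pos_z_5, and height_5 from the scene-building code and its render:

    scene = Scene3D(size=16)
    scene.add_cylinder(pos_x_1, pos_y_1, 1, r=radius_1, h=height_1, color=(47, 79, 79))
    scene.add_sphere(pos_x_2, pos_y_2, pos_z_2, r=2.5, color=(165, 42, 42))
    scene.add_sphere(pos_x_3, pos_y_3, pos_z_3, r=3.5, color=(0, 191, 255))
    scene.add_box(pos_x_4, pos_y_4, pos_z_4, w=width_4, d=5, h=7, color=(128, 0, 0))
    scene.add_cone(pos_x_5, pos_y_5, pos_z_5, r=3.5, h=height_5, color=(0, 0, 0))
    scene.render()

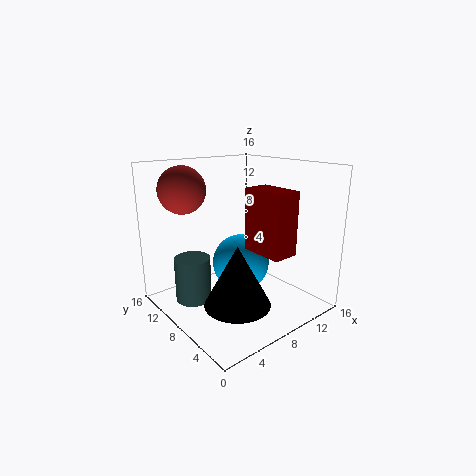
pos_x_1 = 3.5
pos_y_1 = 10.5
radius_1 = 2
height_1 = 5
pos_x_2 = 3
pos_y_2 = 11
pos_z_2 = 13.5
pos_x_3 = 10.5
pos_y_3 = 10.5
pos_z_3 = 3.5
pos_x_4 = 9
pos_y_4 = 3
pos_z_4 = 6.5
width_4 = 3
pos_x_5 = 5.5
pos_y_5 = 5
pos_z_5 = 2
height_5 = 6.5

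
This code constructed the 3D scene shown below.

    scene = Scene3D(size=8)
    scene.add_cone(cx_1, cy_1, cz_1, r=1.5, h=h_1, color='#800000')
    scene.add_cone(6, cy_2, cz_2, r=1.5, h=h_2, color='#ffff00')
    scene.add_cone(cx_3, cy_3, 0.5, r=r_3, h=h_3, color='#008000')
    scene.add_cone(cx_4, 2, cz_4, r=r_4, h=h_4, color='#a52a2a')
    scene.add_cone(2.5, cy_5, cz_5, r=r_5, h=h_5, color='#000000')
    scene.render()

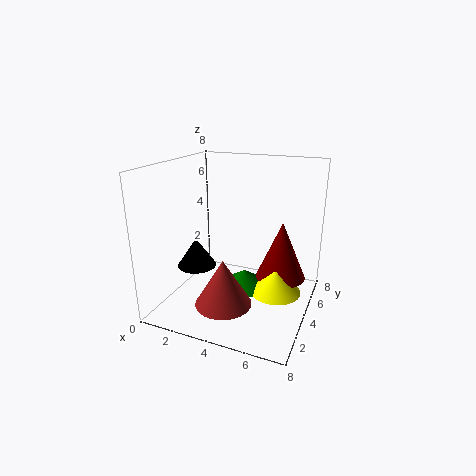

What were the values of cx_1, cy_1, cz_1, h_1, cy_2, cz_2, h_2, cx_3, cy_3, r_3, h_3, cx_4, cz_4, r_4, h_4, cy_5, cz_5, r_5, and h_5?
cx_1 = 6, cy_1 = 6, cz_1 = 1, h_1 = 3.5, cy_2 = 5, cz_2 = 0.5, h_2 = 1.5, cx_3 = 4, cy_3 = 5, r_3 = 1.5, h_3 = 1, cx_4 = 4, cz_4 = 1, r_4 = 1.5, h_4 = 2.5, cy_5 = 2, cz_5 = 3, r_5 = 1, h_5 = 1.5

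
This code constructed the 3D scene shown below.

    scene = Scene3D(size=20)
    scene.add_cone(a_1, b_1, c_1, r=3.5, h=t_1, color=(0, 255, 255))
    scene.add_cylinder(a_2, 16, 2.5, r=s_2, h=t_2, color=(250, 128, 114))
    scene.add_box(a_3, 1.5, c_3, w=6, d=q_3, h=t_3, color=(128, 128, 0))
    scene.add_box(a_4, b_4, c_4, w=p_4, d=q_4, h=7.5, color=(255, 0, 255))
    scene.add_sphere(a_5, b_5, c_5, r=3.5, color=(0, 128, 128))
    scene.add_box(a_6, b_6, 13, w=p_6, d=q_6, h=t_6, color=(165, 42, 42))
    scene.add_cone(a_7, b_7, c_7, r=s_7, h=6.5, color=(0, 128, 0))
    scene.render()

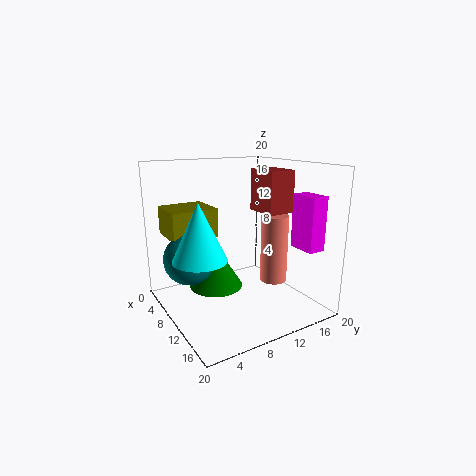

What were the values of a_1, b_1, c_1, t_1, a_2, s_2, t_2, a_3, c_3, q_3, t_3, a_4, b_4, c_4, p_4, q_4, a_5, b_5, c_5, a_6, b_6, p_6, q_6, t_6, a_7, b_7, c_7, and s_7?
a_1 = 11.5, b_1 = 3.5, c_1 = 8.5, t_1 = 7.5, a_2 = 10.5, s_2 = 2, t_2 = 10, a_3 = 2, c_3 = 10, q_3 = 6.5, t_3 = 4, a_4 = 13, b_4 = 17, c_4 = 8.5, p_4 = 4, q_4 = 2.5, a_5 = 8, b_5 = 3.5, c_5 = 7.5, a_6 = 7, b_6 = 14, p_6 = 5, q_6 = 4, t_6 = 6, a_7 = 6, b_7 = 8.5, c_7 = 1.5, s_7 = 4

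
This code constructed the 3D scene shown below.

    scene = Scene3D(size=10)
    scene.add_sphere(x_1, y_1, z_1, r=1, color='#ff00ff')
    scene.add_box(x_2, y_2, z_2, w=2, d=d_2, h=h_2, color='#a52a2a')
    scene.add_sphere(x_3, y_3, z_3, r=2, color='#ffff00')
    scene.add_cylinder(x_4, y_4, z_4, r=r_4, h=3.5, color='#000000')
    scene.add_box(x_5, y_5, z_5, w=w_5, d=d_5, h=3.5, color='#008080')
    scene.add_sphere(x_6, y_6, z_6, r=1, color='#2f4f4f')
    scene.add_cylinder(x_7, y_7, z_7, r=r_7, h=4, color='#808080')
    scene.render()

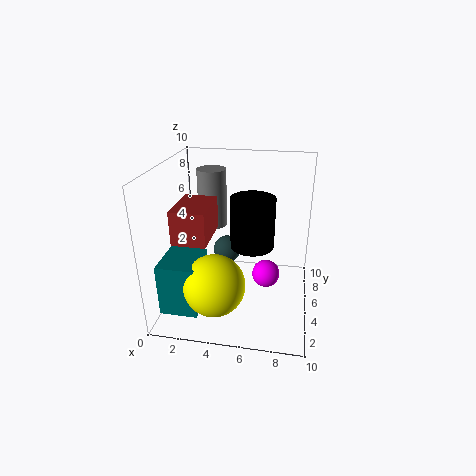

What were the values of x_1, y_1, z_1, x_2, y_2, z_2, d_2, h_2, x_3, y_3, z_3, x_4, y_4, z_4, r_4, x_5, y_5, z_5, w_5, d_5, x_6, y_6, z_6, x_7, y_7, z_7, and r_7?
x_1 = 7
y_1 = 5.5
z_1 = 2
x_2 = 2
y_2 = 0.5
z_2 = 6.5
d_2 = 3
h_2 = 2
x_3 = 4
y_3 = 2
z_3 = 3
x_4 = 6
y_4 = 5
z_4 = 4.5
r_4 = 1.5
x_5 = 0.5
y_5 = 1
z_5 = 1
w_5 = 2.5
d_5 = 3
x_6 = 4
y_6 = 6
z_6 = 3.5
x_7 = 3
y_7 = 6
z_7 = 5.5
r_7 = 1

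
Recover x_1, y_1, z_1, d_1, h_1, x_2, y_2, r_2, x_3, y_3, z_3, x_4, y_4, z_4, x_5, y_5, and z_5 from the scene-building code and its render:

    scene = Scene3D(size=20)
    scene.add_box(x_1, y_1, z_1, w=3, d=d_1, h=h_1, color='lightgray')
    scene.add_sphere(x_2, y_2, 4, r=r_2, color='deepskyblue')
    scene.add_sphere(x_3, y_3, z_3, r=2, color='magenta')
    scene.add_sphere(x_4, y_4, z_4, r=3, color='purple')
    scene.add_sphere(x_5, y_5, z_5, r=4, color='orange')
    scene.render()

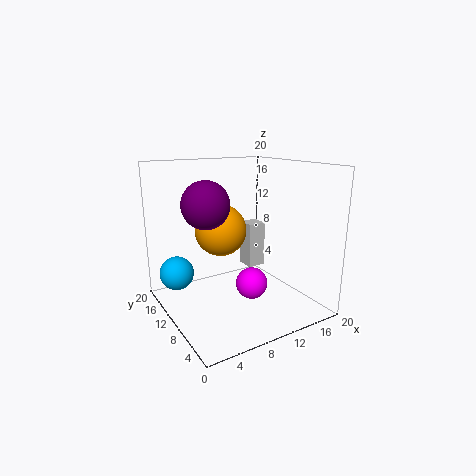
x_1 = 16; y_1 = 16; z_1 = 2; d_1 = 3; h_1 = 7.5; x_2 = 3; y_2 = 16; r_2 = 2.5; x_3 = 9; y_3 = 5; z_3 = 5.5; x_4 = 4.5; y_4 = 8.5; z_4 = 15.5; x_5 = 10.5; y_5 = 16; z_5 = 9.5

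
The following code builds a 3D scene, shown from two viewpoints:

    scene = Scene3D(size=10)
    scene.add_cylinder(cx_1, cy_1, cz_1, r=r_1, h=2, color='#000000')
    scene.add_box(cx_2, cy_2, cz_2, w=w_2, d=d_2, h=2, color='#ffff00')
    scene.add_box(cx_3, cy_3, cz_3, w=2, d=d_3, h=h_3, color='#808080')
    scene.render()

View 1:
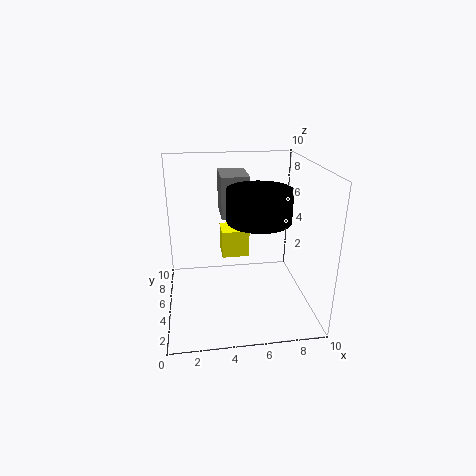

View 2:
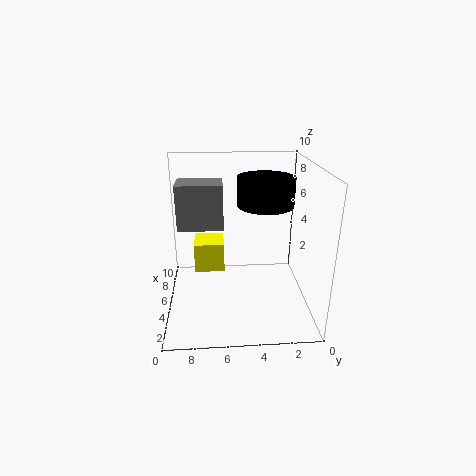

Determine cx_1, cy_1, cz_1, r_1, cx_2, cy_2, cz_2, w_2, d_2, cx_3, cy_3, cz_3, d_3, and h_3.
cx_1 = 6; cy_1 = 3; cz_1 = 7; r_1 = 2; cx_2 = 4; cy_2 = 6; cz_2 = 3; w_2 = 2; d_2 = 2; cx_3 = 4; cy_3 = 6; cz_3 = 6; d_3 = 3; h_3 = 3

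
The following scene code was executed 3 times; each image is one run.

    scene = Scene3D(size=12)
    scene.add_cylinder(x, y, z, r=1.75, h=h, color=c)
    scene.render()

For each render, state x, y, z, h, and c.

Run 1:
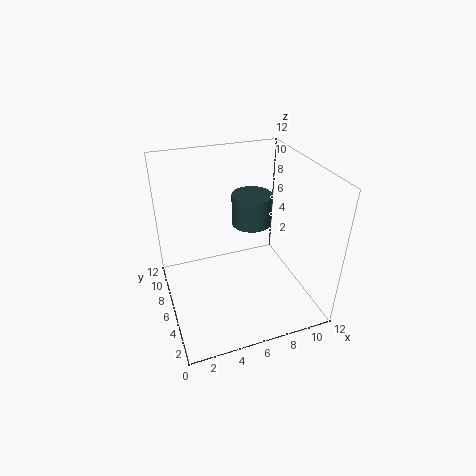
x = 8; y = 8; z = 6; h = 2.75; c = 'darkslategray'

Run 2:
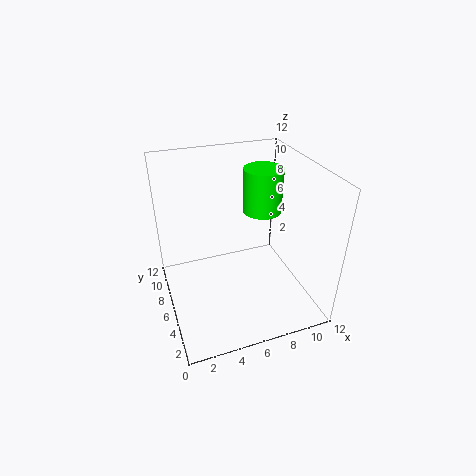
x = 9.25; y = 8.5; z = 6.75; h = 4; c = 'lime'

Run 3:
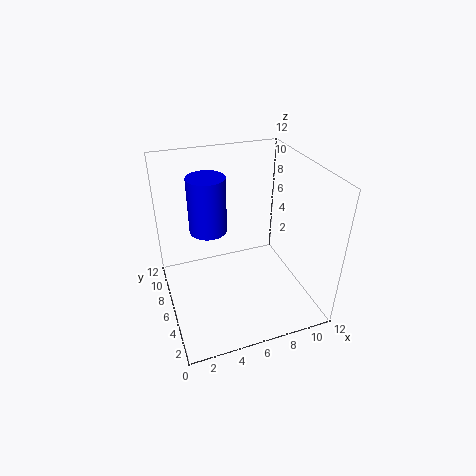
x = 4.5; y = 10; z = 4.75; h = 5.25; c = 'blue'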